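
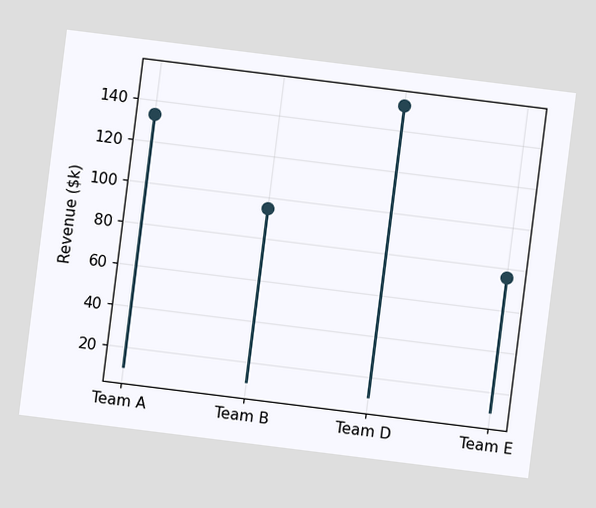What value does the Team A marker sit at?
The chart is tilted about 7° clockwise. The Team A marker sits at $133k.

$133k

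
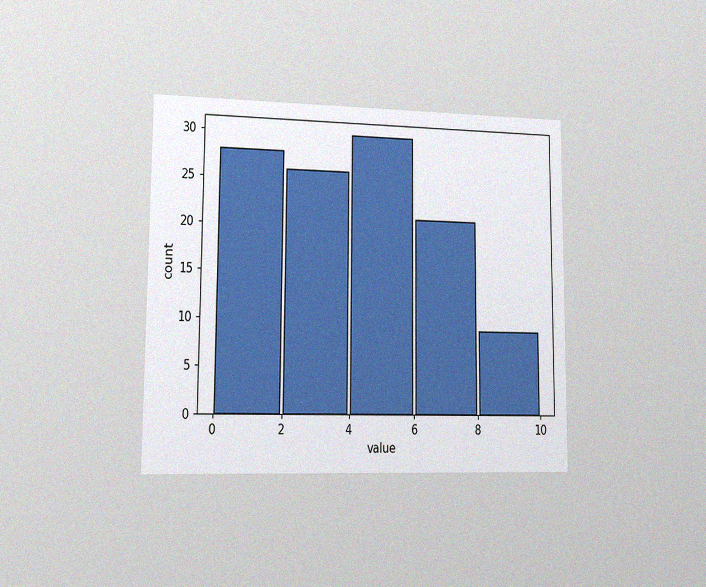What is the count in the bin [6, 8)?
21

The chart is viewed slightly from the left, with some photo noise. The [6, 8) bin has height 21.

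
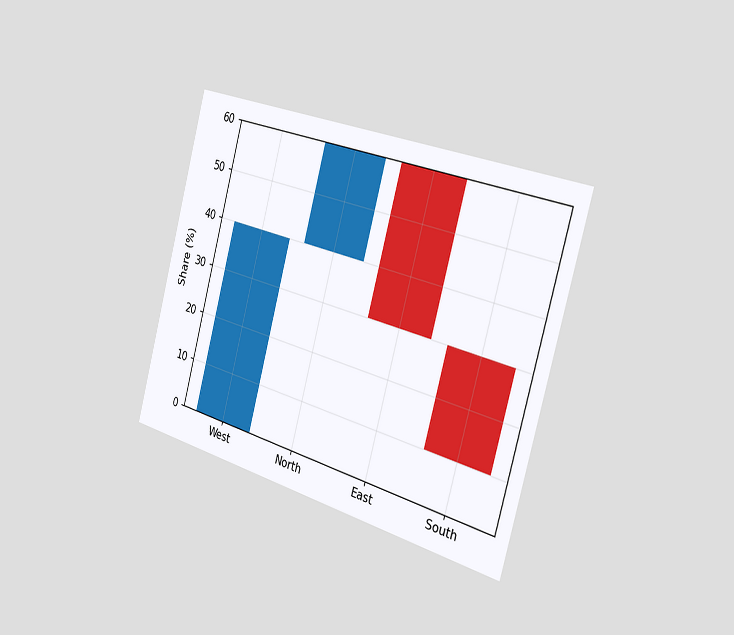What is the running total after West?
40%

The chart is tilted about 15° clockwise and viewed slightly from the right. After West the running total reaches 40%.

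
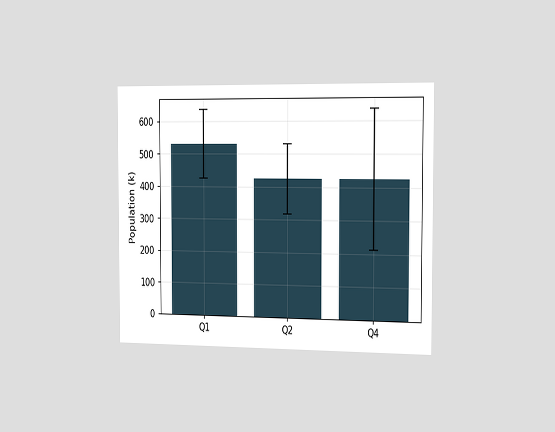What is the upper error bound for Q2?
530k

The chart is viewed slightly from the right. The Q2 bar's upper whisker reaches 530k.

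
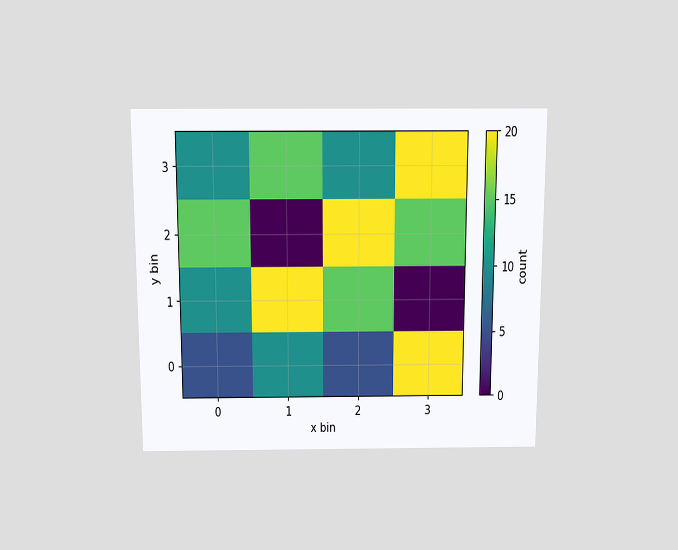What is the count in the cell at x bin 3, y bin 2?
The chart is viewed slightly from above. Matching the cell (3, 2) against the colorbar gives 15.

15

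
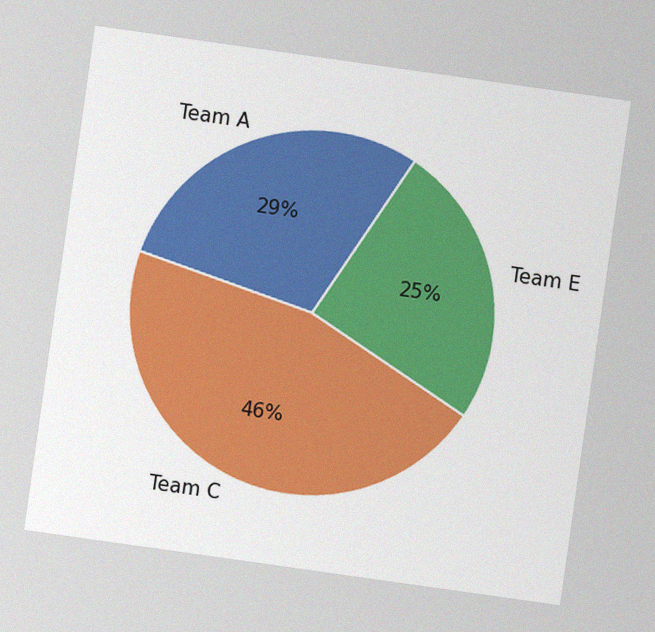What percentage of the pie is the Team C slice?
The chart is tilted about 8° clockwise, with some photo noise. The Team C slice takes up 46% of the pie.

46%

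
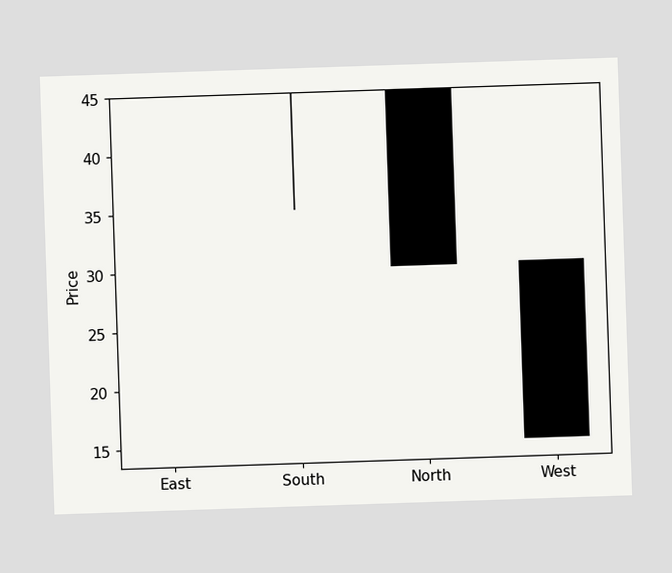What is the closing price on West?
15

The West candle closes at 15.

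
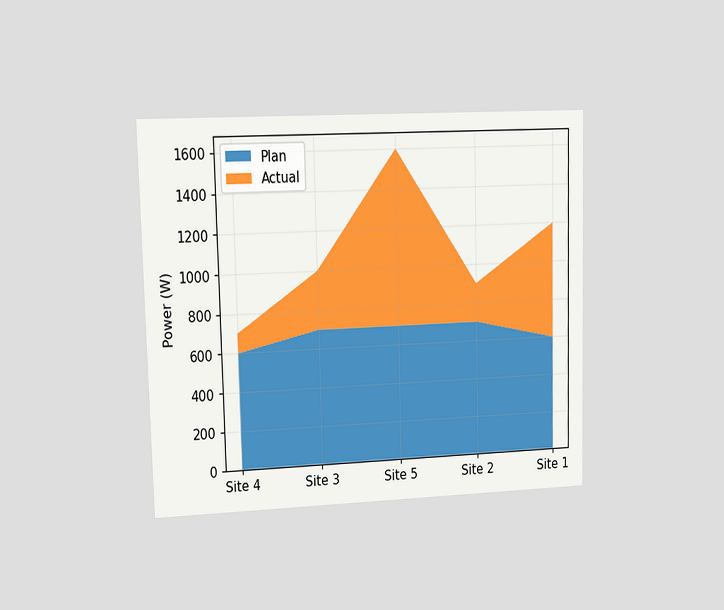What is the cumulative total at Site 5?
The chart is viewed at a slight angle. The stacked total at Site 5 reaches 1600W.

1600W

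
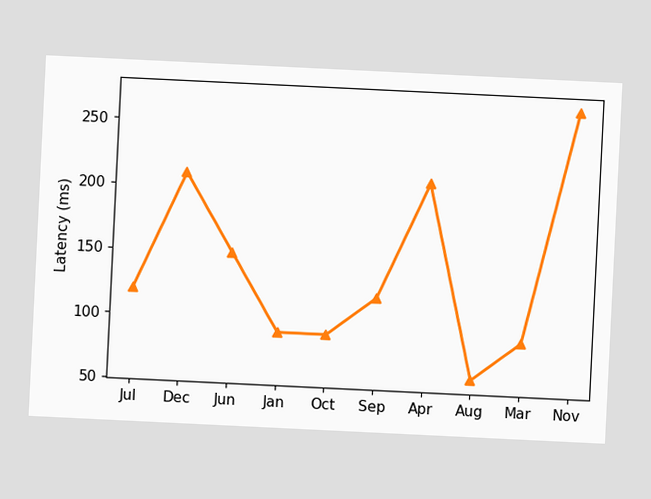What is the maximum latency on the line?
The chart is tilted about 3° clockwise. The highest point is at Nov, and reading across to the y-axis gives 270ms.

270ms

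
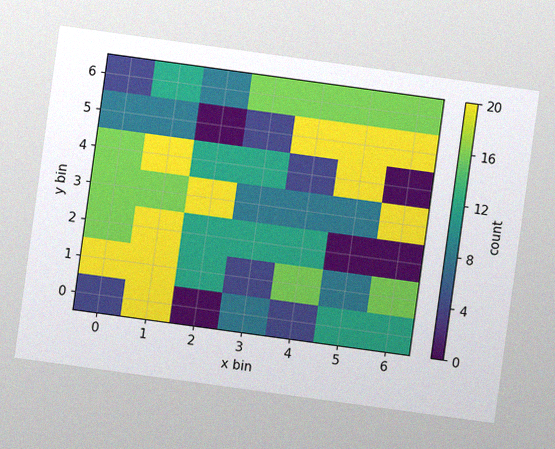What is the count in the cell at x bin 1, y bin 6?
12

The chart is tilted about 8° clockwise, with some photo noise. Matching the cell (1, 6) against the colorbar gives 12.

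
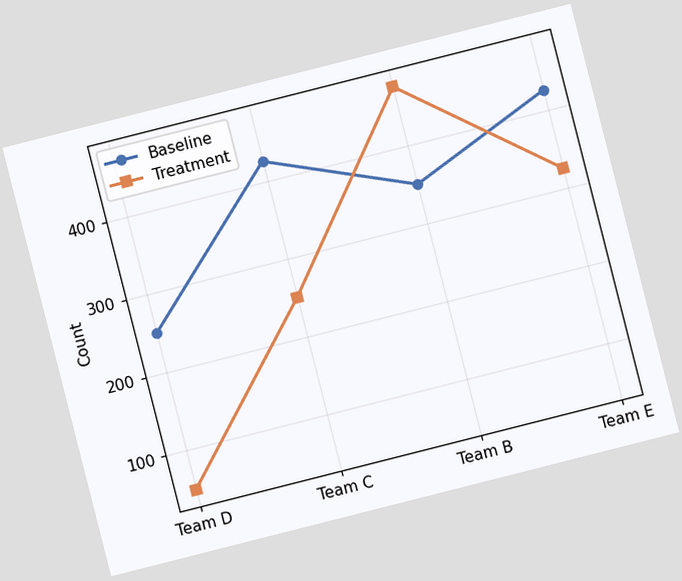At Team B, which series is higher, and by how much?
The chart is tilted about 14° counter-clockwise. At Team B, Treatment sits above the other line by 125.

Treatment, by 125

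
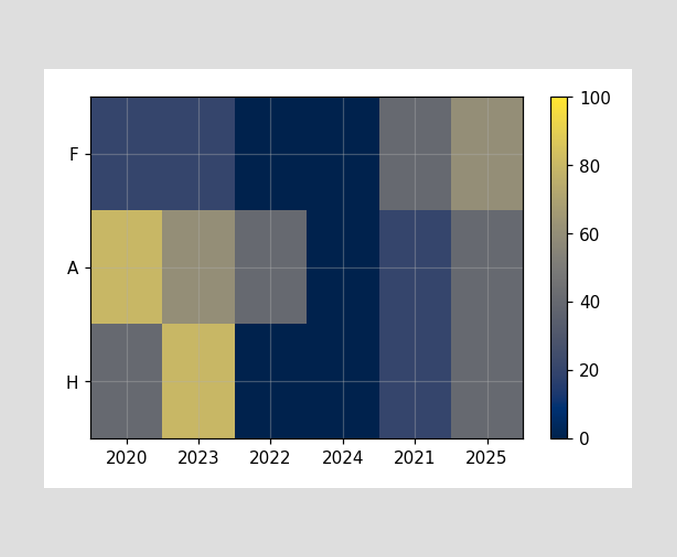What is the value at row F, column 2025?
Matching cell (F, 2025) against the colorbar gives 60.

60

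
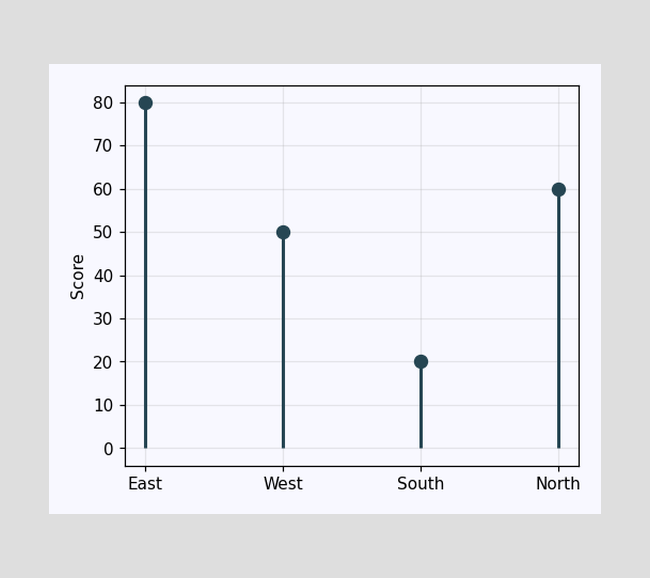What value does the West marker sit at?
The West marker sits at 50.

50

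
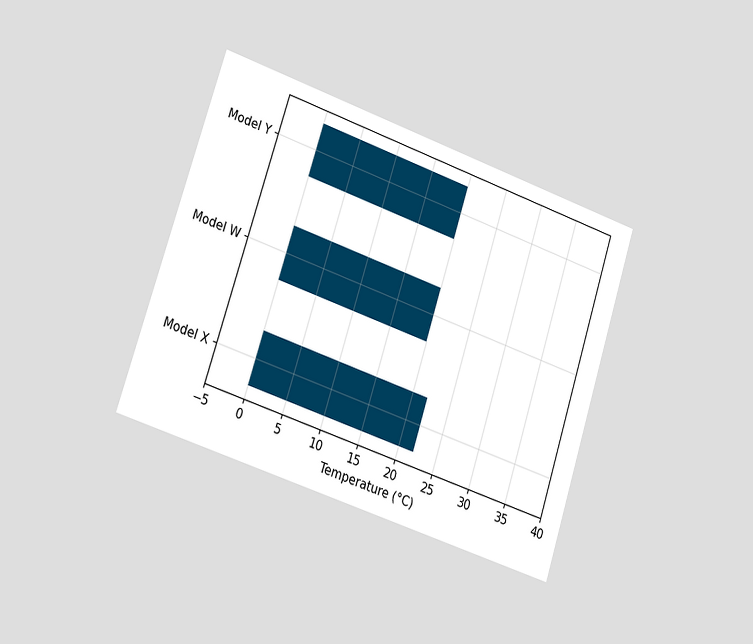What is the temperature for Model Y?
The chart is tilted about 18° clockwise and viewed slightly from the left. Reading along the chart's x-axis, the Model Y bar reaches 20°C.

20°C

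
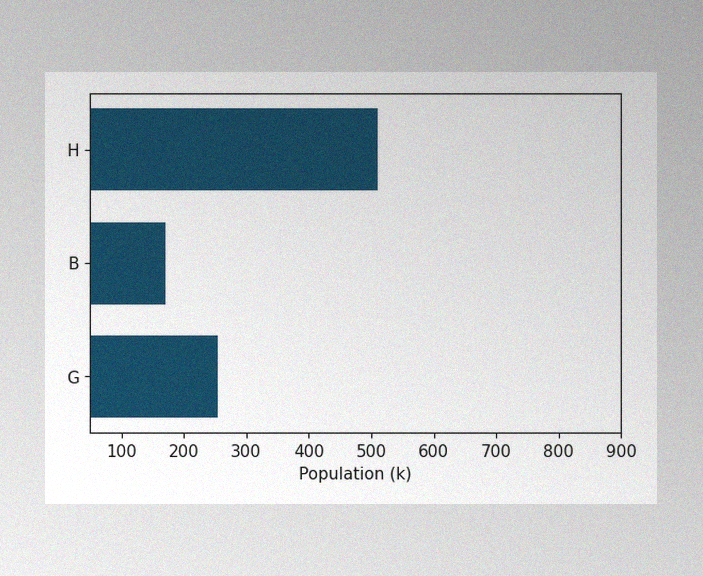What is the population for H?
510k

The image has some photo noise and uneven lighting. Reading along the chart's x-axis, the H bar reaches 510k.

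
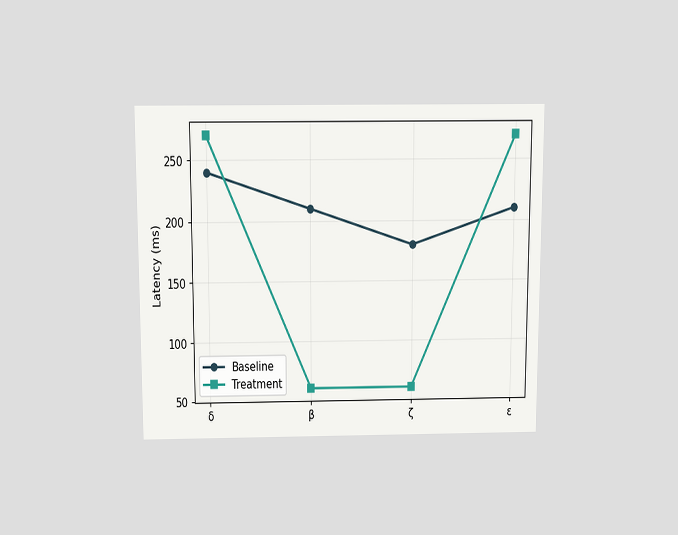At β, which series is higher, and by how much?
The chart is viewed slightly from above. At β, Baseline sits above the other line by 150ms.

Baseline, by 150ms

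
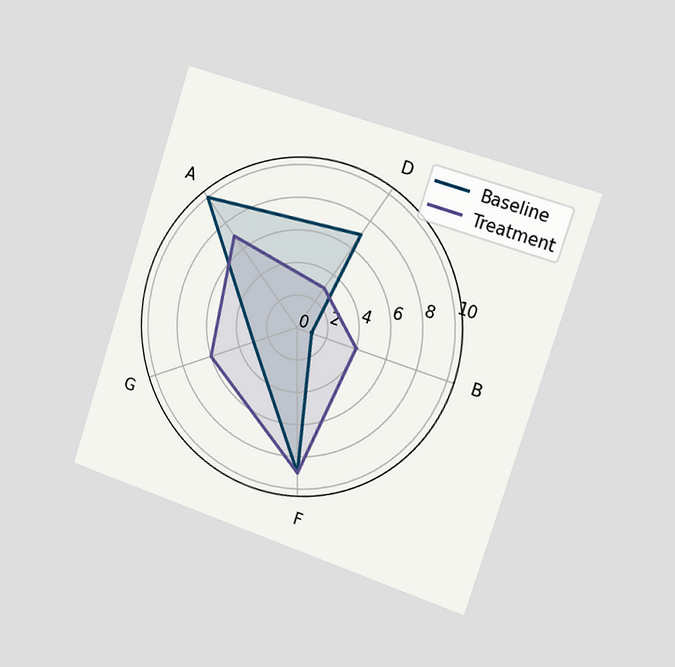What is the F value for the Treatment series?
The chart is tilted about 18° clockwise and viewed slightly from the right. On the F axis, Treatment reaches 9.

9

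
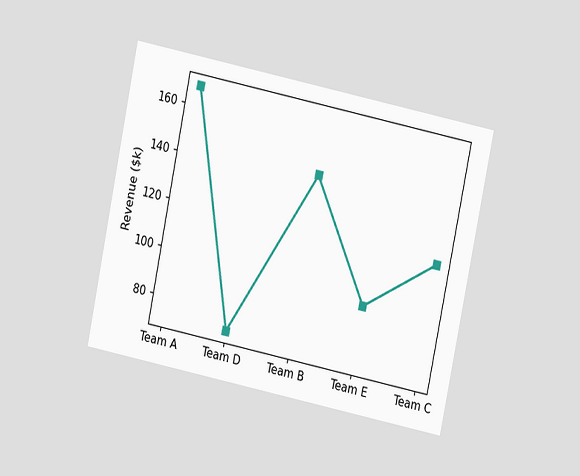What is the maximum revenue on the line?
The chart is tilted about 12° clockwise and viewed at a slight angle. The highest point is at Team A, and reading across to the y-axis gives $168k.

$168k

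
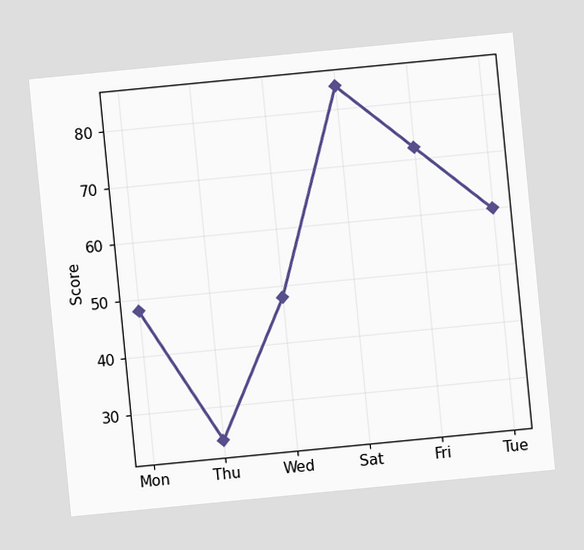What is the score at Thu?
The chart is tilted about 6° counter-clockwise. At Thu, the line is at 24.

24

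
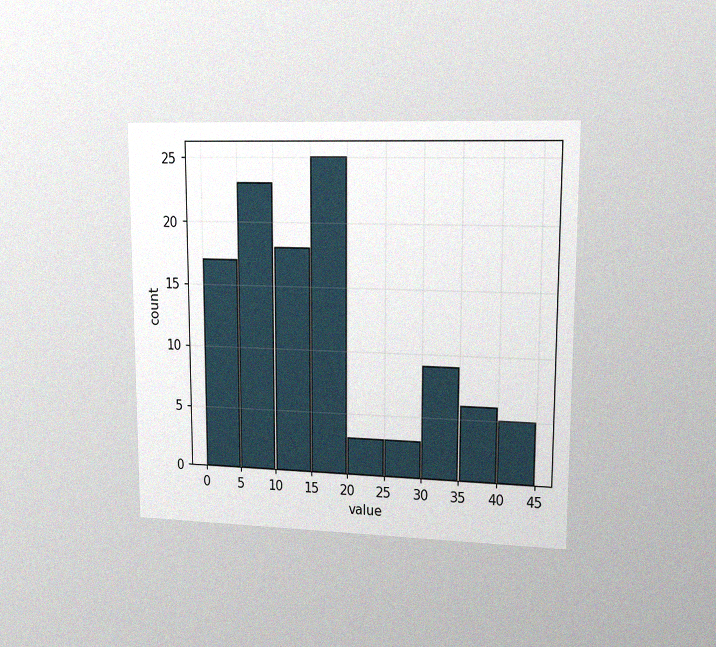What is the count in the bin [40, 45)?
The chart is viewed at a slight angle, with some photo noise. The [40, 45) bin has height 5.

5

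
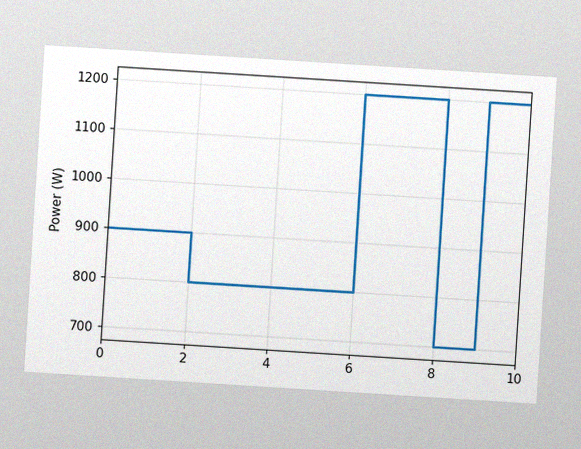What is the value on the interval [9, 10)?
The chart is tilted about 4° clockwise, with some photo noise. On [9, 10) the step sits at 1200W.

1200W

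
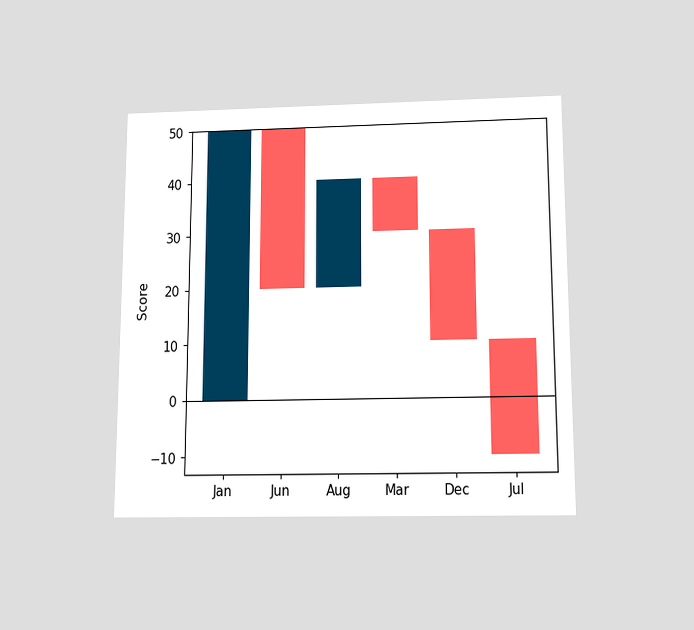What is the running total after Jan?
50

The chart is viewed slightly from below. After Jan the running total reaches 50.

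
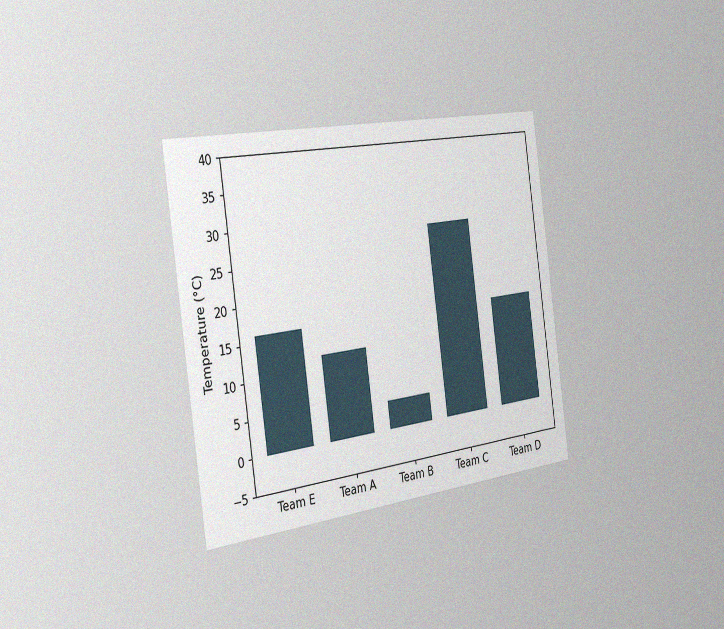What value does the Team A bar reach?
The chart is tilted about 8° counter-clockwise and viewed slightly from the left, with some photo noise. Reading along the chart's y-axis, the Team A bar reaches 12°C.

12°C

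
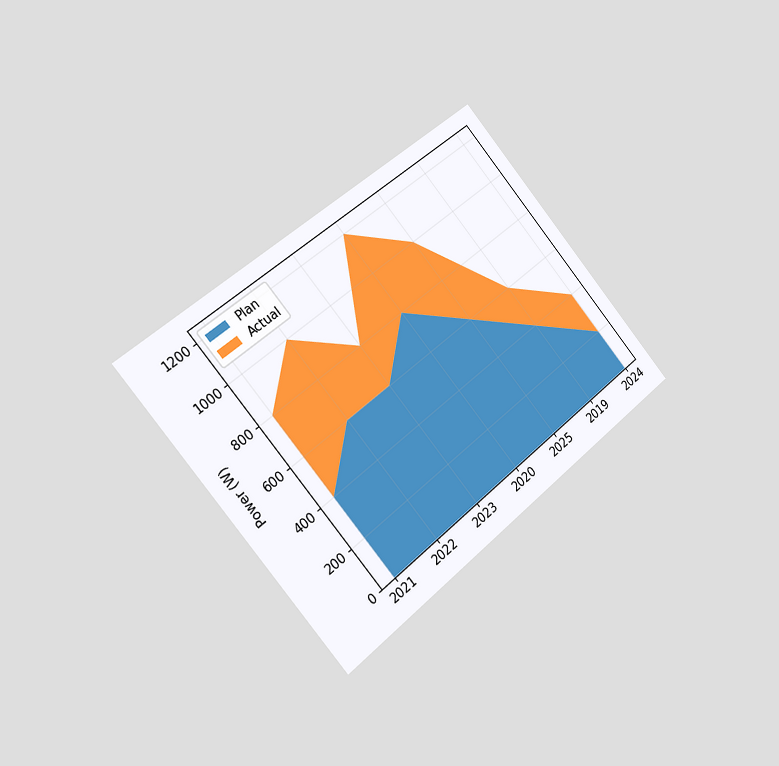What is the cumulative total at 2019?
The chart is tilted about 40° counter-clockwise and viewed slightly from the left. The stacked total at 2019 reaches 600W.

600W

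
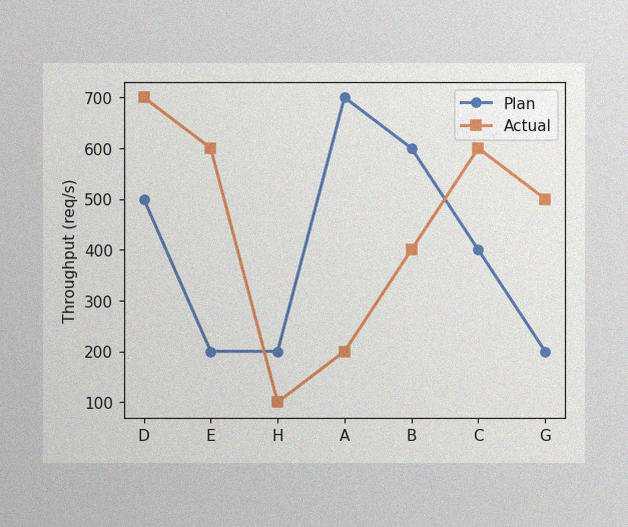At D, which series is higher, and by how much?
Actual, by 200req/s

The image has some photo noise and uneven lighting. At D, Actual sits above the other line by 200req/s.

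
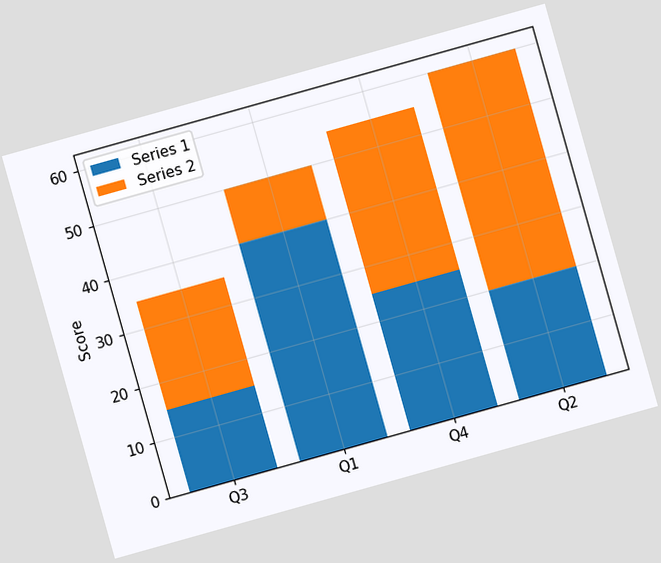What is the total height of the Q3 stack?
The chart is tilted about 16° counter-clockwise. The Q3 stack's top reaches 35 on the y-axis.

35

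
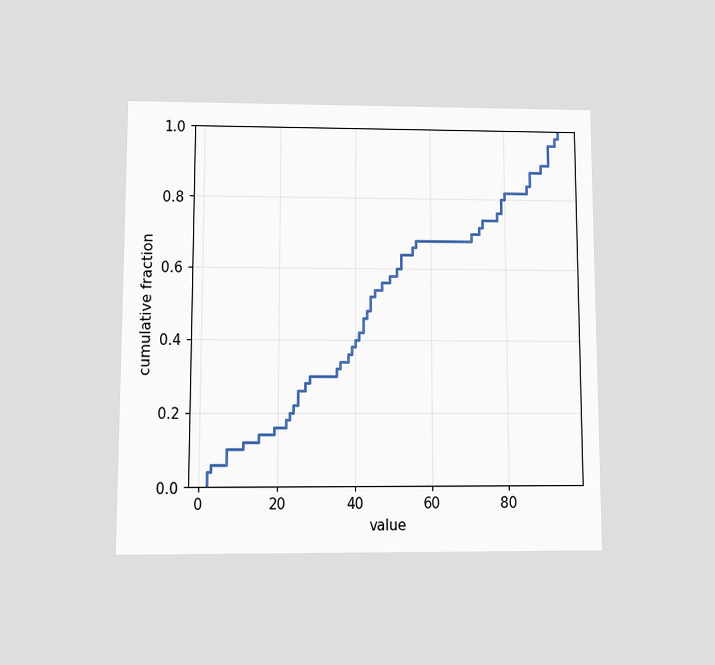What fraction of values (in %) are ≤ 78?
76%

The chart is viewed at a slight angle. At x=78 the ECDF step is at 76%.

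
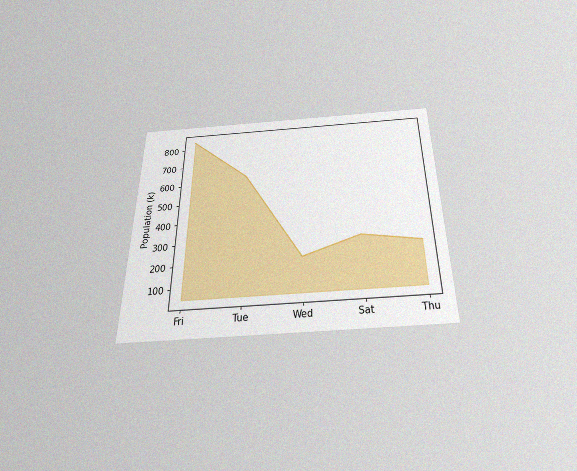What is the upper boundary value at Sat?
The chart is viewed slightly from below, with some photo noise. At Sat the upper boundary is at 294k.

294k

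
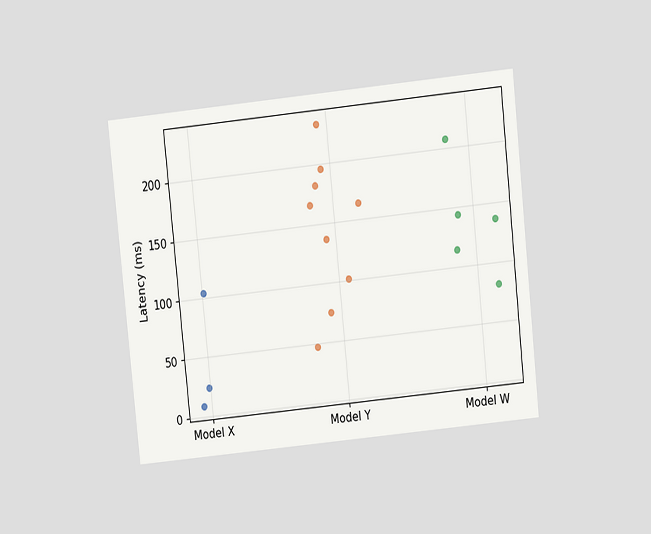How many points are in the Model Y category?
9

The chart is tilted about 6° counter-clockwise and viewed slightly from above. Counting the markers in the Model Y column gives 9.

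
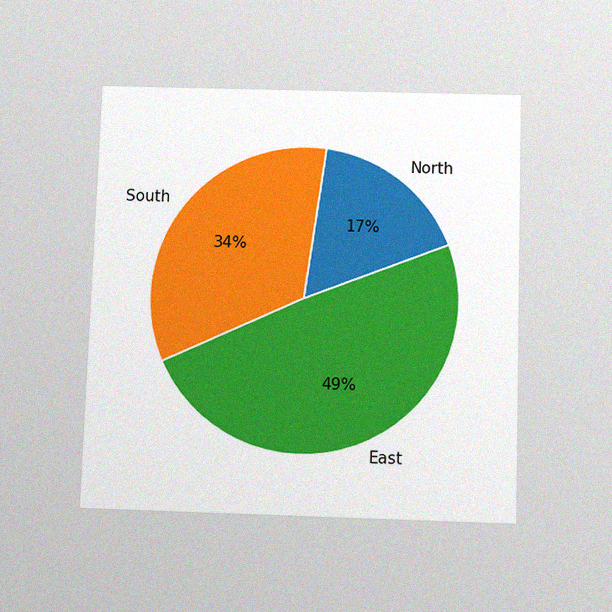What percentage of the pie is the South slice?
34%

The chart is viewed slightly from below, with some photo noise. The South slice takes up 34% of the pie.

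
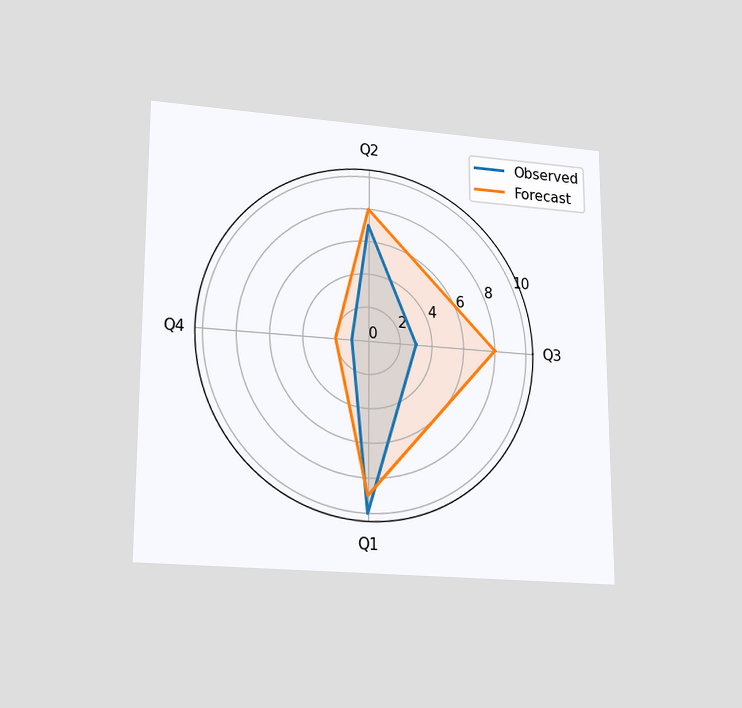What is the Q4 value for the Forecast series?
The chart is viewed at a slight angle. On the Q4 axis, Forecast reaches 2.

2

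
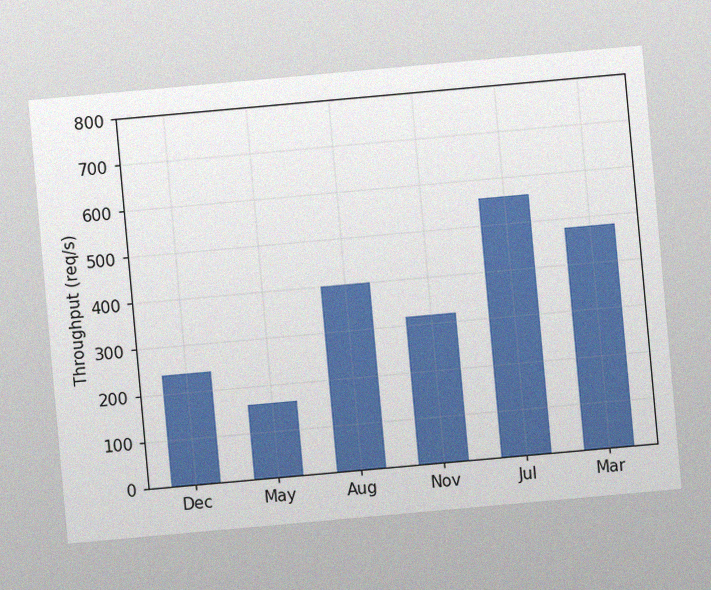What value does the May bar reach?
The chart is tilted about 5° counter-clockwise, with some photo noise. Reading along the chart's y-axis, the May bar reaches 160req/s.

160req/s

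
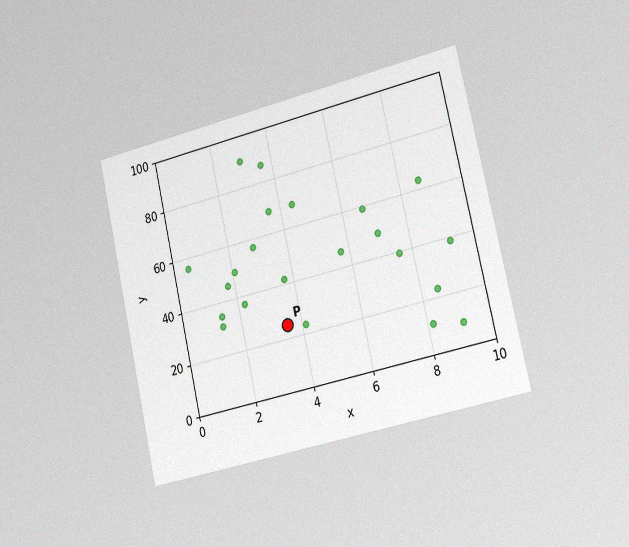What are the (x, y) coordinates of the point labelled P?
The chart is tilted about 13° counter-clockwise and viewed slightly from the right, with some photo noise. Following the gridlines from P to each axis, P sits at (3.5, 25).

(3.5, 25)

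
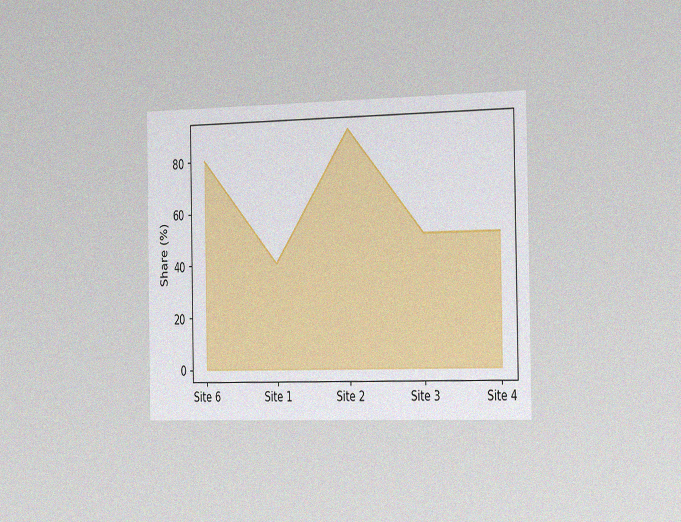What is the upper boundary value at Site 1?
40%

The chart is viewed slightly from the right, with some photo noise. At Site 1 the upper boundary is at 40%.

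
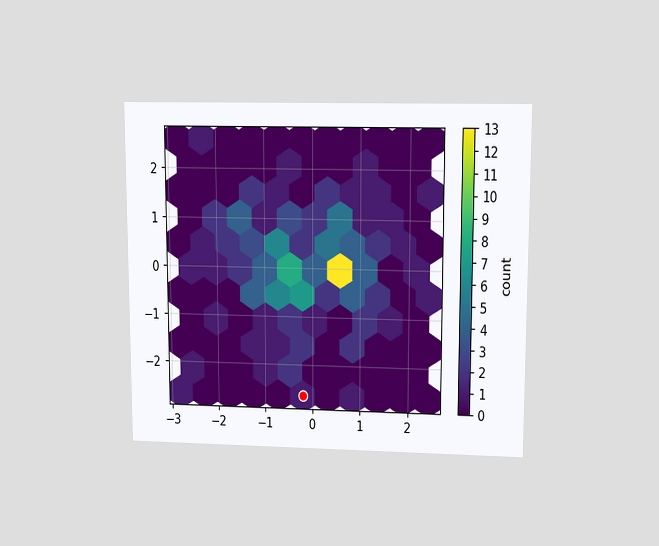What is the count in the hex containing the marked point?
The chart is viewed at a slight angle. The marked hex reads 1 on the colorbar.

1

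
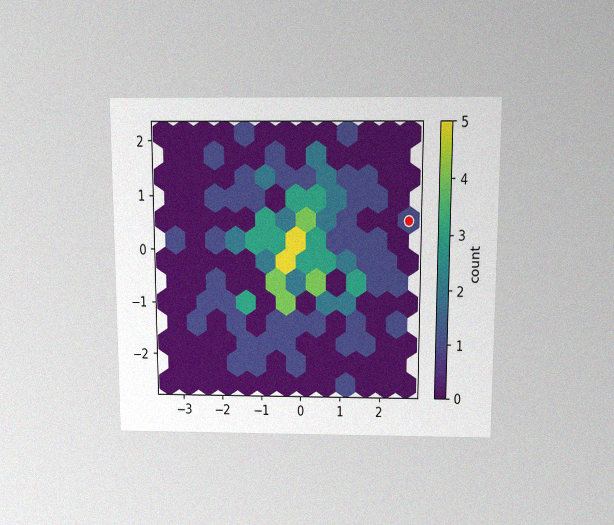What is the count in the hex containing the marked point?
1

The chart is viewed slightly from above, with some photo noise. The marked hex reads 1 on the colorbar.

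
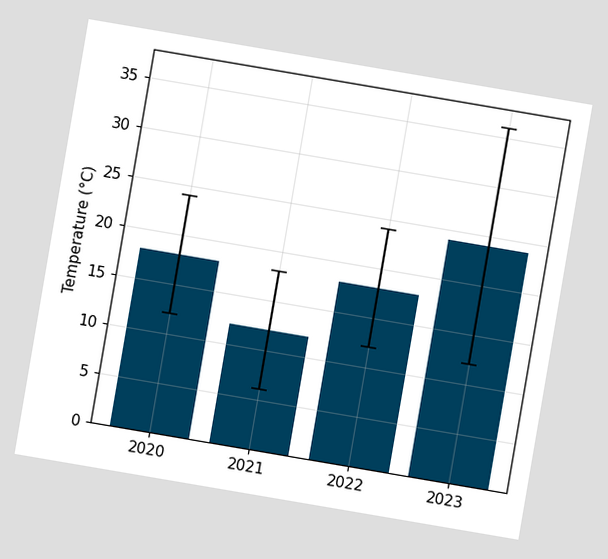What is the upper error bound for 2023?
The chart is tilted about 10° clockwise. The 2023 bar's upper whisker reaches 36°C.

36°C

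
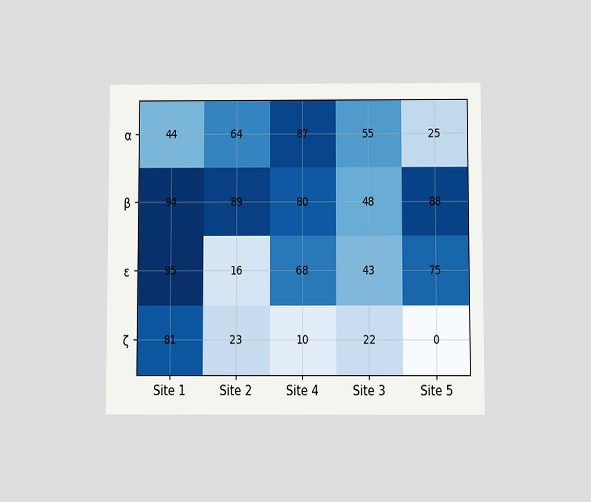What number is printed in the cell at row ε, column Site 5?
The chart is viewed slightly from below. The (ε, Site 5) cell reads 75.

75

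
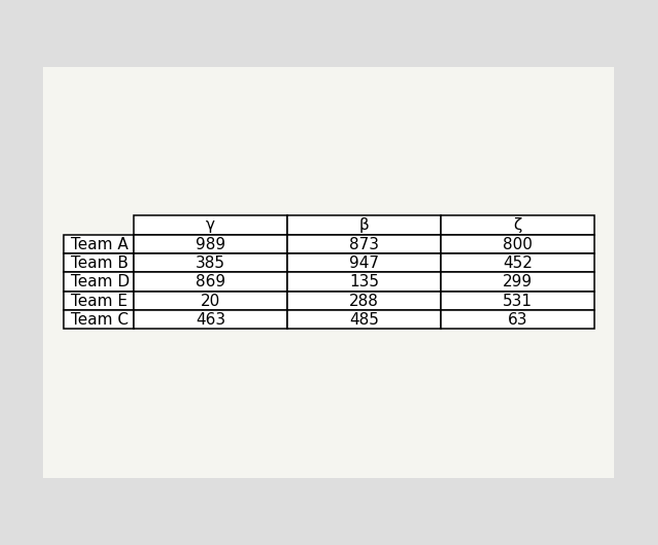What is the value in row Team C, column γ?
The (Team C, γ) cell reads 463.

463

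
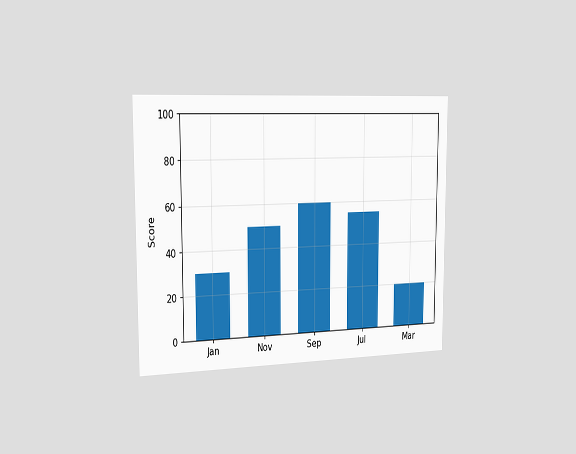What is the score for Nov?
The chart is viewed slightly from the left. Reading along the chart's y-axis, the Nov bar reaches 50.

50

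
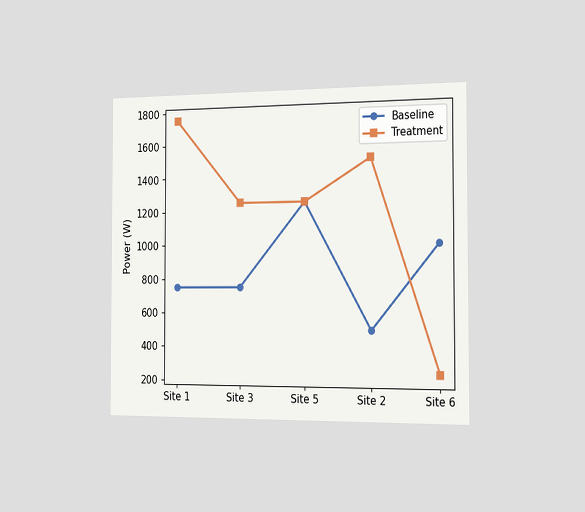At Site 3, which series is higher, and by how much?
The chart is viewed slightly from the right. At Site 3, Treatment sits above the other line by 500W.

Treatment, by 500W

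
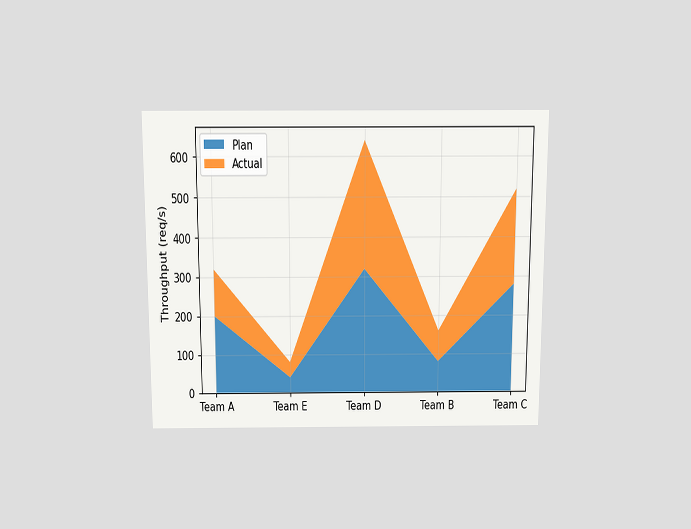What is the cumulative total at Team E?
The chart is viewed slightly from above. The stacked total at Team E reaches 80req/s.

80req/s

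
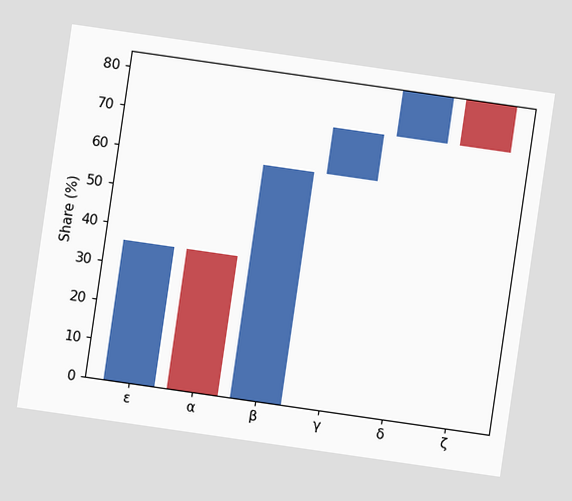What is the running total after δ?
84%

The chart is tilted about 8° clockwise. After δ the running total reaches 84%.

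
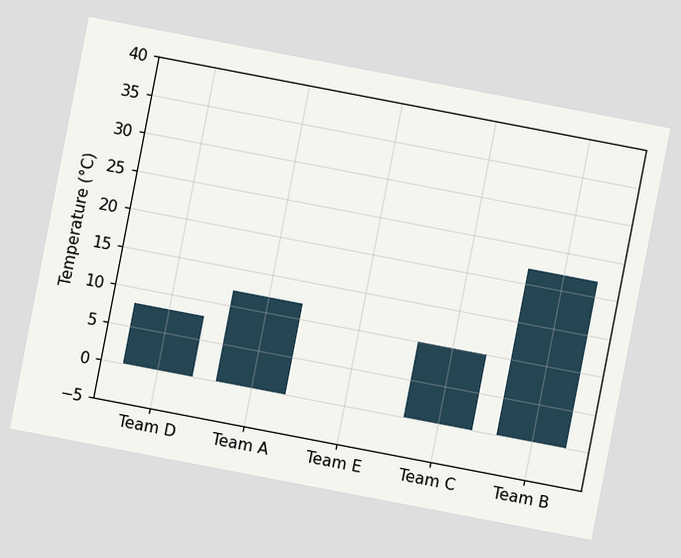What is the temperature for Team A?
12°C

The chart is tilted about 11° clockwise. Reading along the chart's y-axis, the Team A bar reaches 12°C.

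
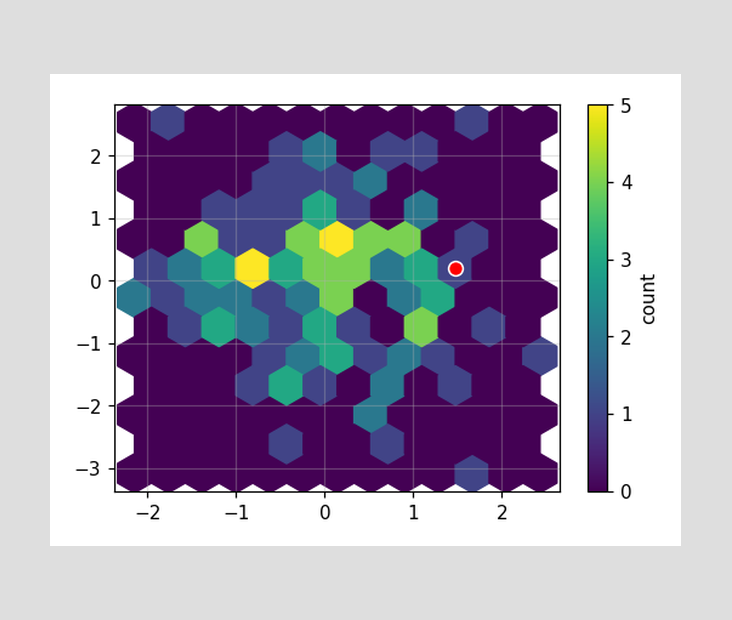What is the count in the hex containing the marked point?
The marked hex reads 1 on the colorbar.

1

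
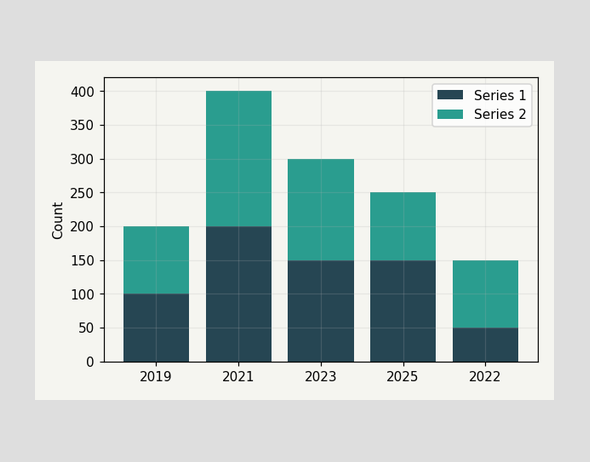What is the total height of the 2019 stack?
200

The 2019 stack's top reaches 200 on the y-axis.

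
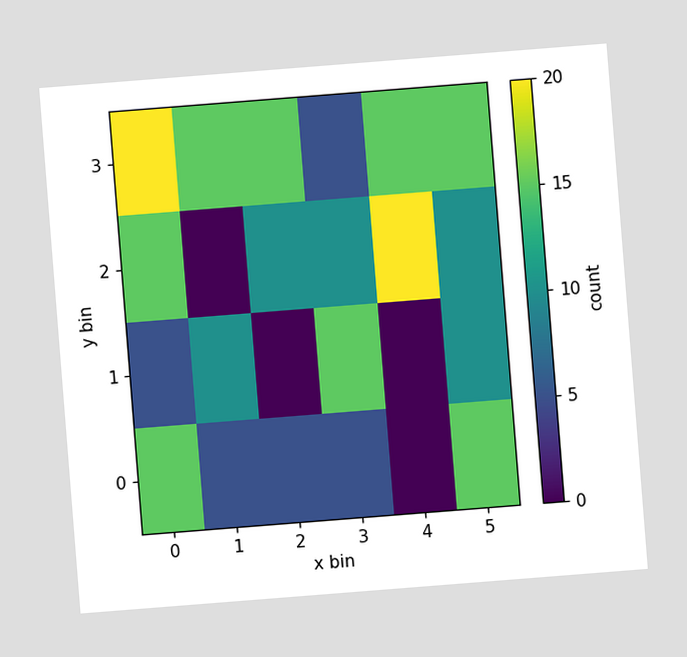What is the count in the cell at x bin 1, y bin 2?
The chart is tilted about 5° counter-clockwise. Matching the cell (1, 2) against the colorbar gives 0.

0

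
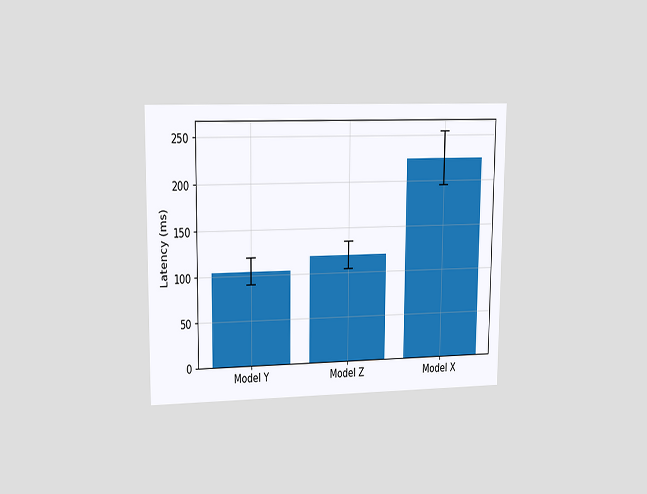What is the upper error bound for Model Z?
135ms

The chart is viewed at a slight angle. The Model Z bar's upper whisker reaches 135ms.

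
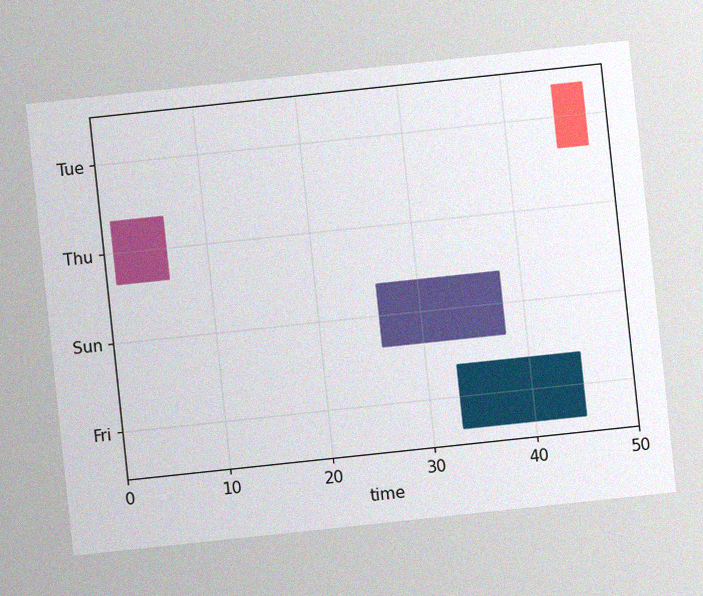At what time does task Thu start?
1

The chart is tilted about 6° counter-clockwise, with some photo noise. The Thu bar begins at t=1.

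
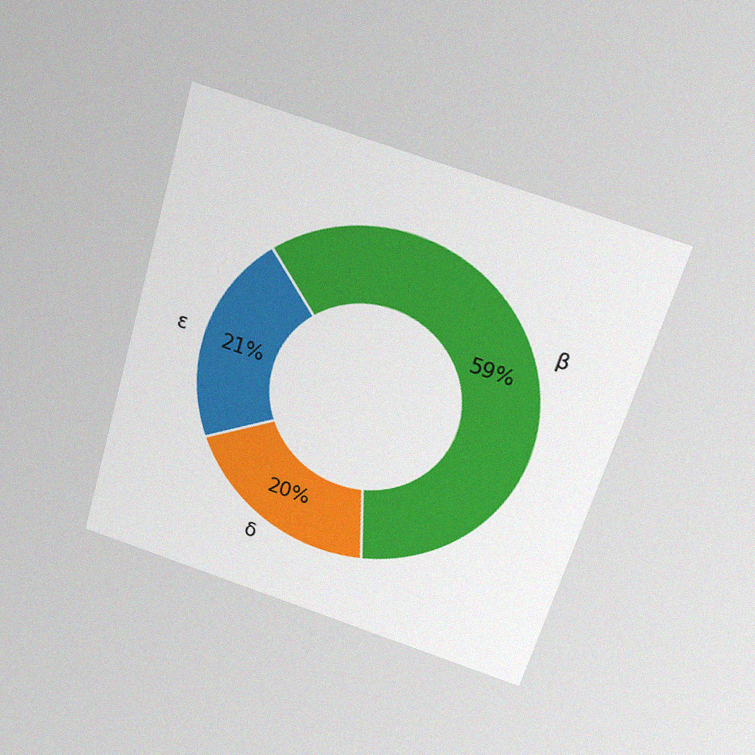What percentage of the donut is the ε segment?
The chart is tilted about 17° clockwise and viewed slightly from above, with some photo noise. The ε segment takes up 21% of the ring.

21%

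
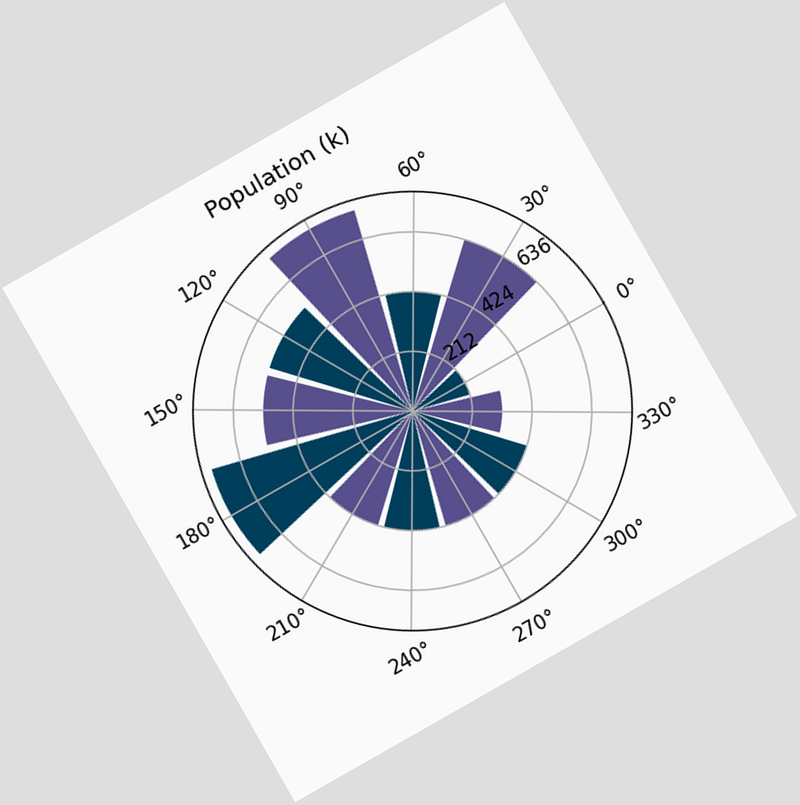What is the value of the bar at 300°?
The chart is tilted about 30° counter-clockwise. The bar at 300° reaches 424k on the radial axis.

424k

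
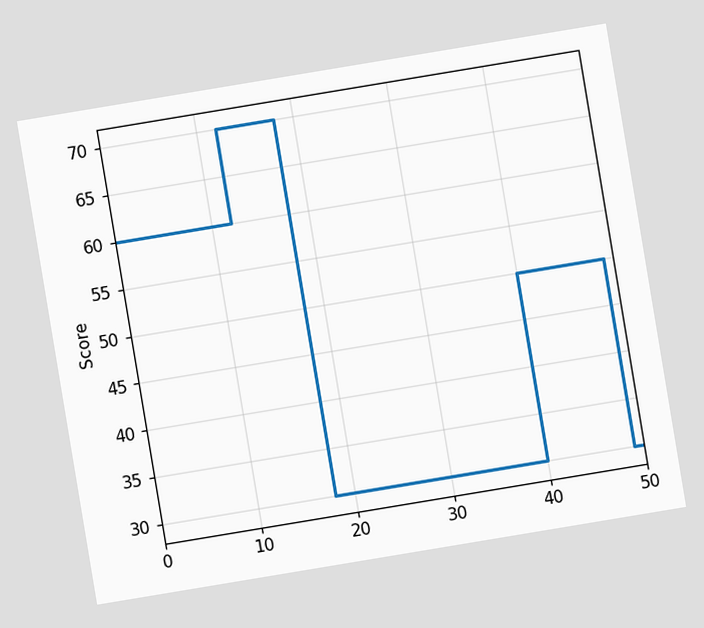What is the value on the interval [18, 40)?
30

The chart is tilted about 9° counter-clockwise. On [18, 40) the step sits at 30.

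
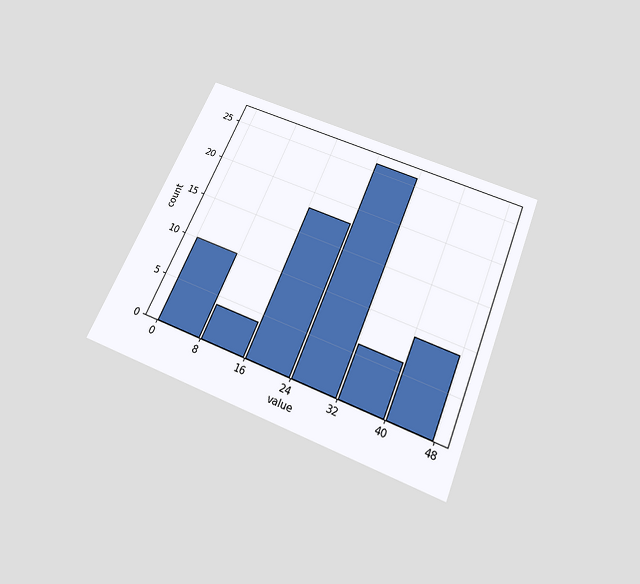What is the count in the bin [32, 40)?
The chart is tilted about 23° clockwise and viewed slightly from below. The [32, 40) bin has height 6.

6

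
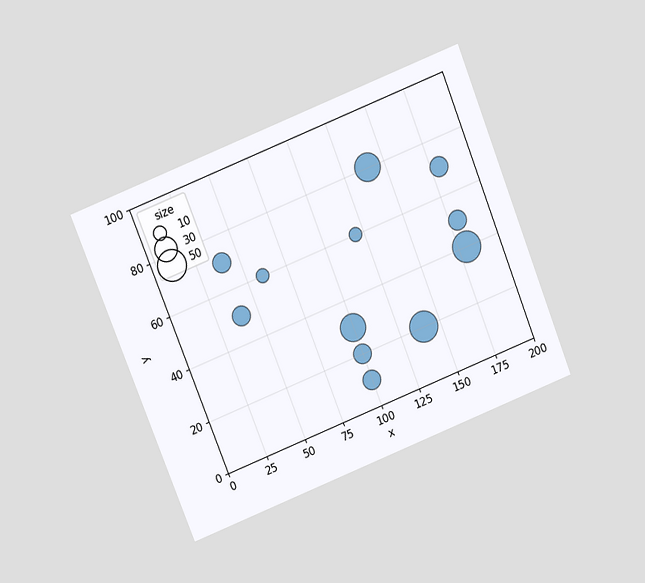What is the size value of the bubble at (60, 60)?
The chart is tilted about 22° counter-clockwise and viewed slightly from above. Matching the bubble at (60, 60) against the size legend gives 10.

10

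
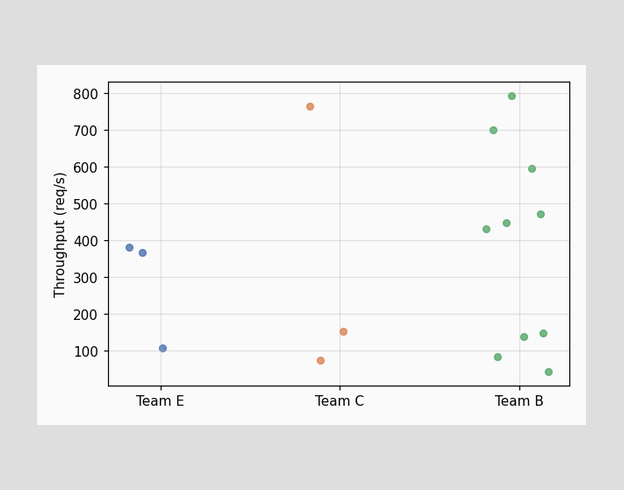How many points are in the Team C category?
Counting the markers in the Team C column gives 3.

3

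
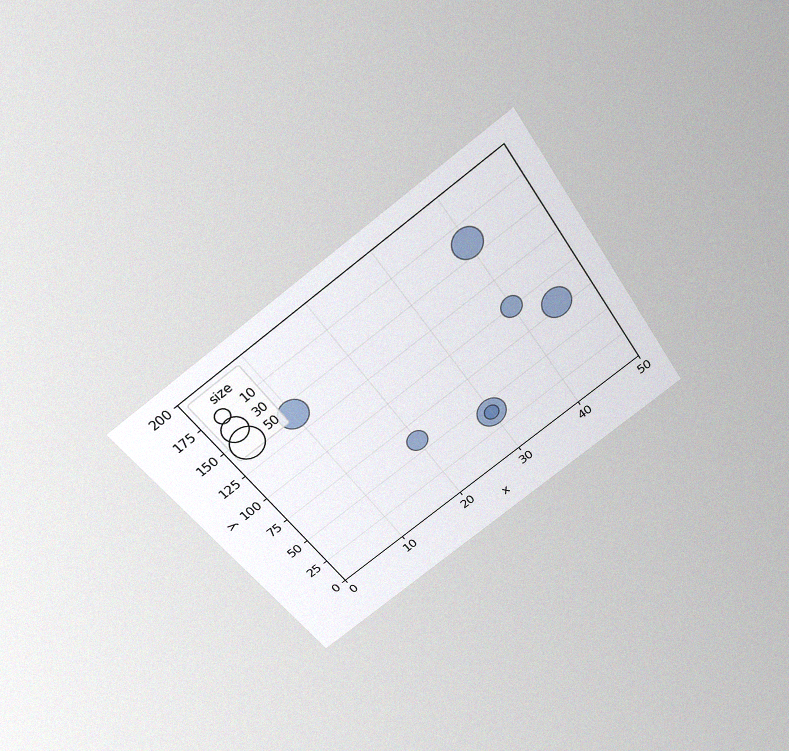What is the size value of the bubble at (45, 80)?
The chart is tilted about 35° counter-clockwise and viewed slightly from above, with some photo noise. Matching the bubble at (45, 80) against the size legend gives 40.

40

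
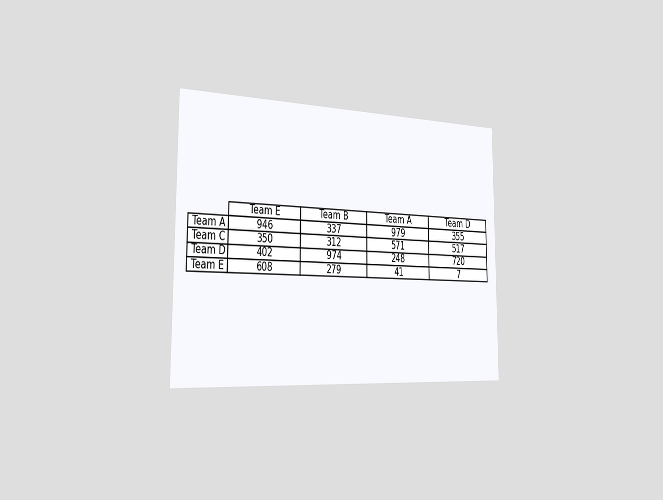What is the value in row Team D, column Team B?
The chart is viewed slightly from the left. The (Team D, Team B) cell reads 974.

974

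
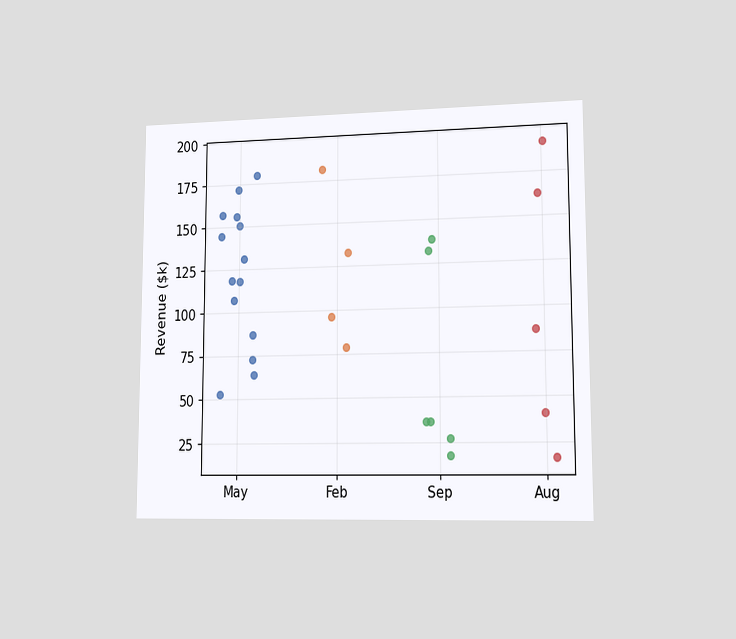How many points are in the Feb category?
The chart is viewed slightly from the right. Counting the markers in the Feb column gives 4.

4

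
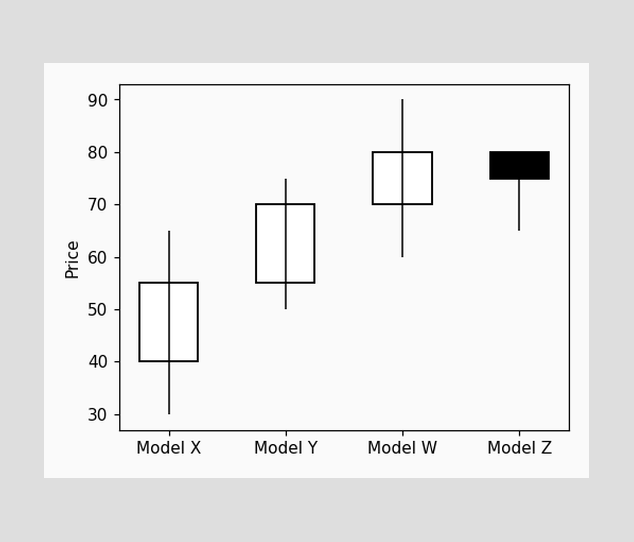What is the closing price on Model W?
The Model W candle closes at 80.

80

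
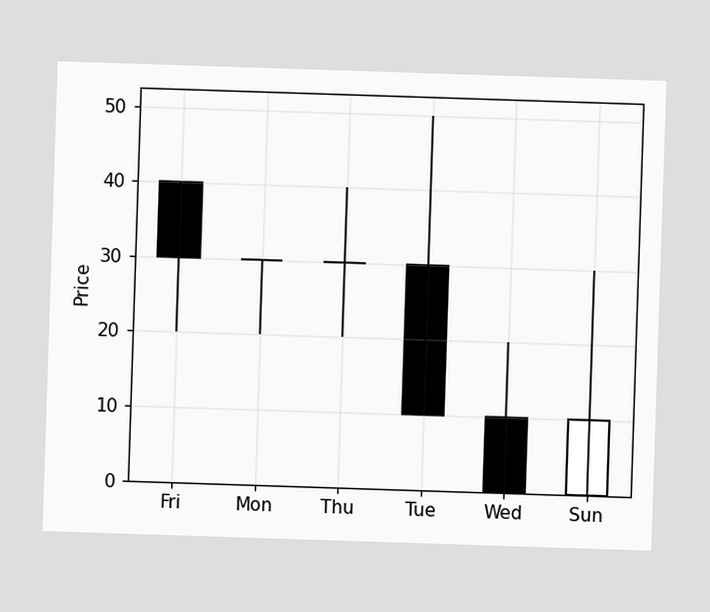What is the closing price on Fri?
30

The Fri candle closes at 30.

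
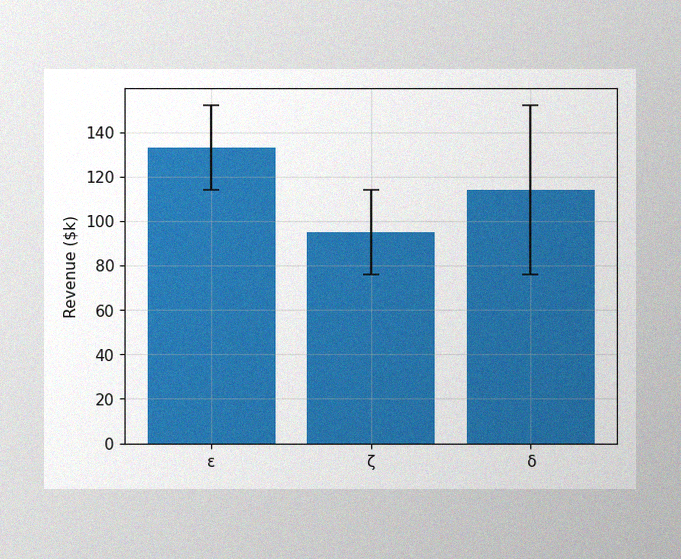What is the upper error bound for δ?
The image has some photo noise and uneven lighting. The δ bar's upper whisker reaches $152k.

$152k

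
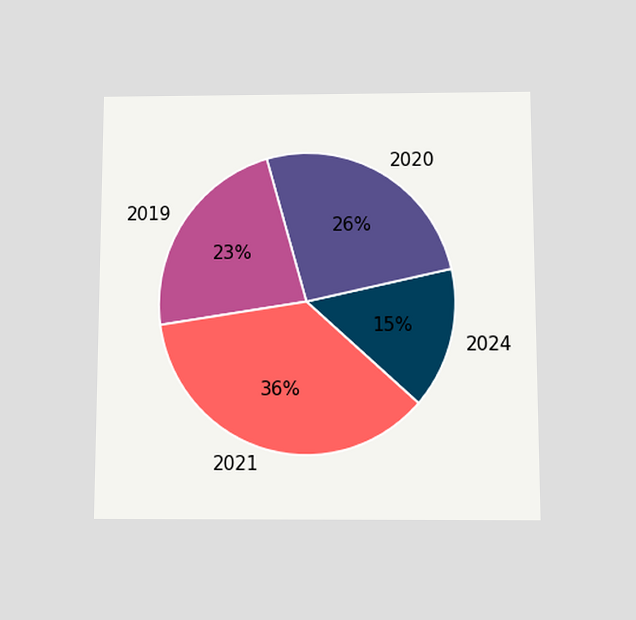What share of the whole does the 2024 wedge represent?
The chart is viewed slightly from below. The 2024 slice takes up 15% of the pie.

15%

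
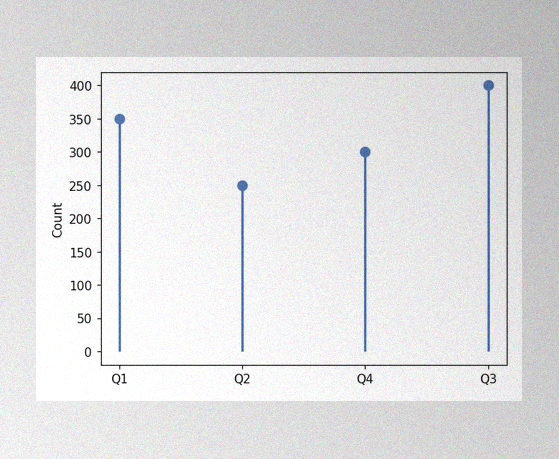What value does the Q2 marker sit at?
250

The image has some photo noise and uneven lighting. The Q2 marker sits at 250.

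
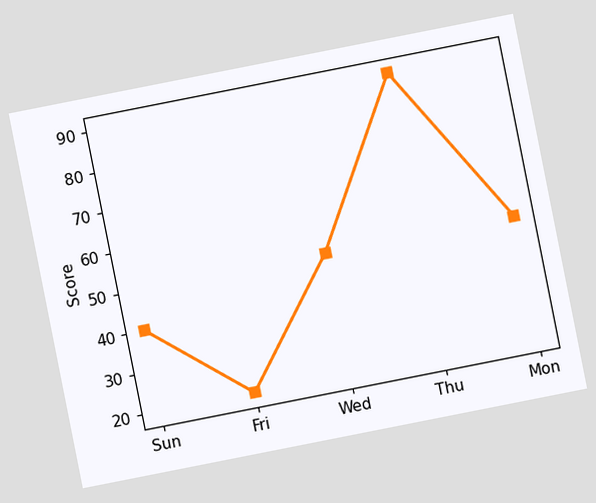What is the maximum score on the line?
The chart is tilted about 11° counter-clockwise. The highest point is at Thu, and reading across to the y-axis gives 90.

90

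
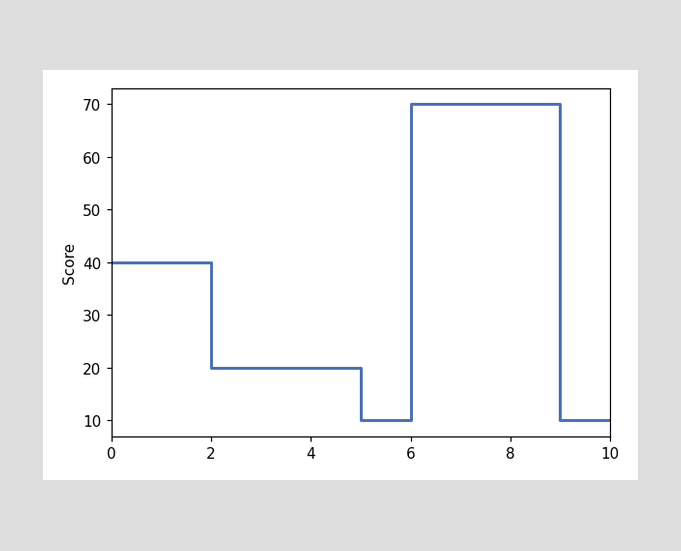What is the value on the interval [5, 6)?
10

On [5, 6) the step sits at 10.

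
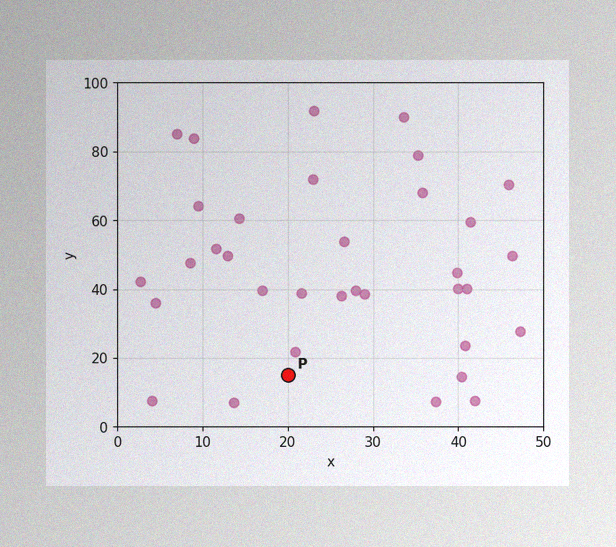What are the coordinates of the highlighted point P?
(20, 15)

The image has some photo noise and uneven lighting. Following the gridlines from P to each axis, P sits at (20, 15).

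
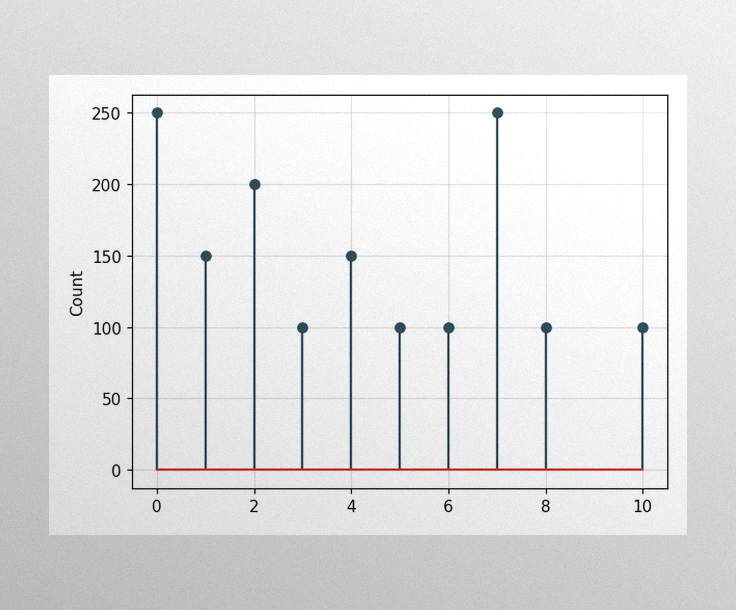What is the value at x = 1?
150

The image has some photo noise and uneven lighting. The stem at x=1 reaches 150.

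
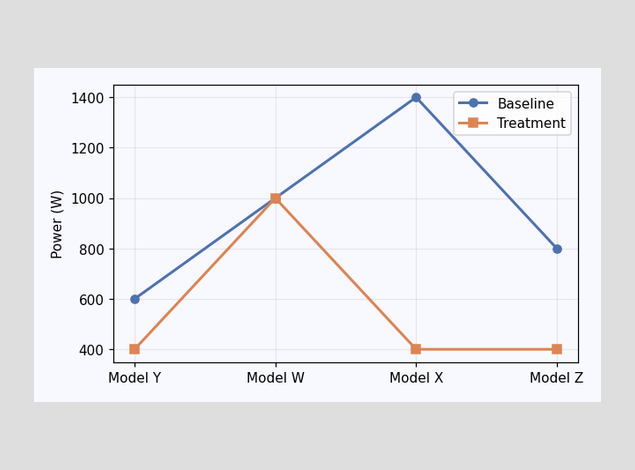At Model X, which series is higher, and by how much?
Baseline, by 1000W

At Model X, Baseline sits above the other line by 1000W.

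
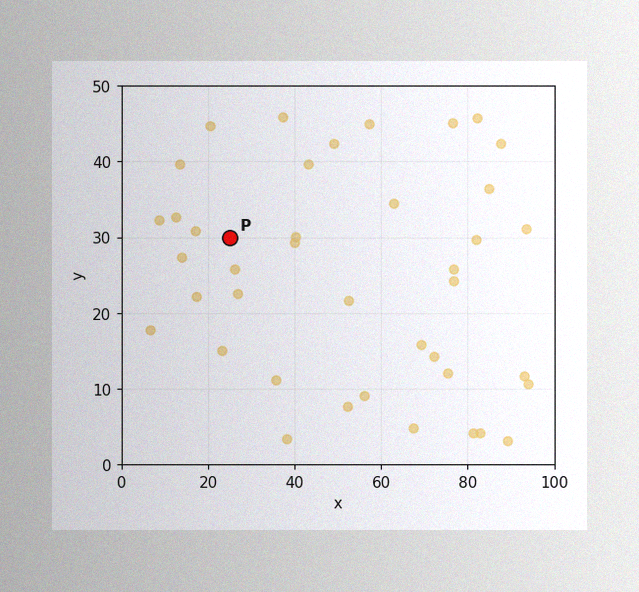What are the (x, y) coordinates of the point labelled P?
(25, 30)

The image has some photo noise and uneven lighting. Following the gridlines from P to each axis, P sits at (25, 30).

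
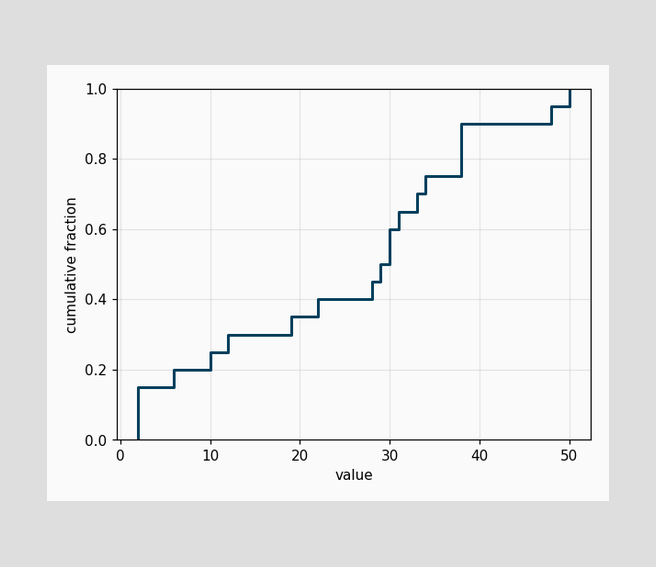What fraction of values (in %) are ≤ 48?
At x=48 the ECDF step is at 95%.

95%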